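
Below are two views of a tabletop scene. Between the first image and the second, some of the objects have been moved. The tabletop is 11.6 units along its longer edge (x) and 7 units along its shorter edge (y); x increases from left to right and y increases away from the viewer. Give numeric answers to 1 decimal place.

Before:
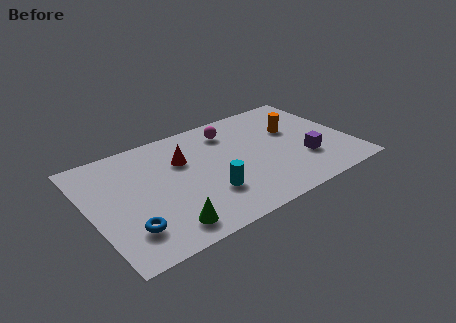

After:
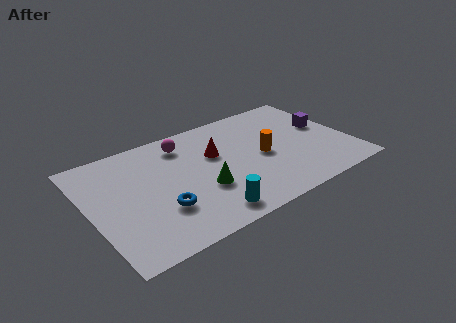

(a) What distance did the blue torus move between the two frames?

1.6

The blue torus moved from about (1.4, 1.7) to (2.9, 2.2), a distance of √(1.5² + 0.5²) ≈ 1.6.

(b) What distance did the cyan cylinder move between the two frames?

1.1

From (5.0, 2.1) to (4.7, 1.0), the cyan cylinder covered √(0.3² + 1.1²) ≈ 1.1 units.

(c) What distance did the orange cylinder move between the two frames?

1.9

The orange cylinder was near (9.3, 4.4) before and (7.7, 3.3) after, so it travelled √(1.6² + 1.1²) ≈ 1.9 units.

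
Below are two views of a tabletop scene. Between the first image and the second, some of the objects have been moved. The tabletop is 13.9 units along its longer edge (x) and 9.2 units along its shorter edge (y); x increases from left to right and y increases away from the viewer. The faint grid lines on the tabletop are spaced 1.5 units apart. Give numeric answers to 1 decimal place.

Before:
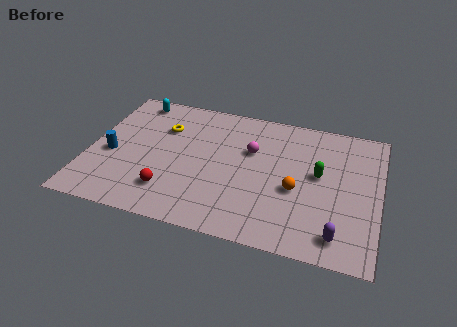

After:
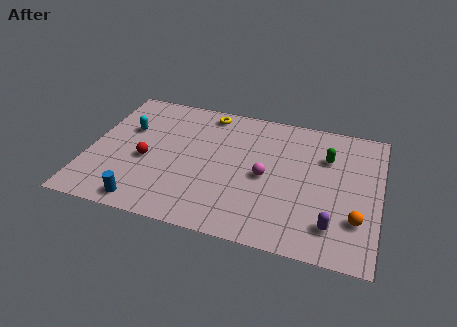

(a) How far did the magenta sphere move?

1.8

The magenta sphere moved from about (7.7, 5.9) to (8.5, 4.3), a distance of √(0.8² + 1.6²) ≈ 1.8.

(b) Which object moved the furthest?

the blue cylinder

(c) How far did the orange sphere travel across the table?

3.1

The orange sphere was near (10.0, 3.8) before and (12.9, 2.6) after, so it travelled √(2.9² + 1.2²) ≈ 3.1 units.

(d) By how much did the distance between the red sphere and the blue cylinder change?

-0.6

The distance was about 3.5 in the first image and 2.9 in the second, so they moved 0.6 units closer together.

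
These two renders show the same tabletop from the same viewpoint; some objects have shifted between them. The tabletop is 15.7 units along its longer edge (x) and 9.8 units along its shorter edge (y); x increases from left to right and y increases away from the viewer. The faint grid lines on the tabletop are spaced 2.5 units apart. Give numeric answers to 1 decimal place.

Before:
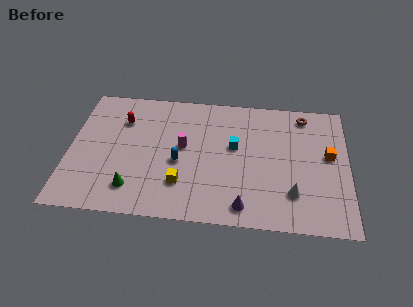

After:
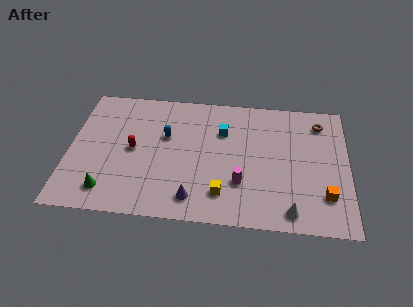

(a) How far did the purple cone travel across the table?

2.8

The purple cone was near (9.9, 1.3) before and (7.1, 1.6) after, so it travelled √(2.8² + 0.3²) ≈ 2.8 units.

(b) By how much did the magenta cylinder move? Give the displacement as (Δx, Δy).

(3.3, -2.4)

From the two frames, the magenta cylinder sits at roughly (6.4, 5.4) before and (9.7, 3.0) after.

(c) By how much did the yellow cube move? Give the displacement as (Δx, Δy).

(2.3, -0.5)

The yellow cube was at about (6.4, 2.6) and moved to about (8.7, 2.1).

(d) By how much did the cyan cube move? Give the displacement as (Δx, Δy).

(-0.7, 1.1)

The cyan cube was at about (9.3, 5.7) and moved to about (8.6, 6.8).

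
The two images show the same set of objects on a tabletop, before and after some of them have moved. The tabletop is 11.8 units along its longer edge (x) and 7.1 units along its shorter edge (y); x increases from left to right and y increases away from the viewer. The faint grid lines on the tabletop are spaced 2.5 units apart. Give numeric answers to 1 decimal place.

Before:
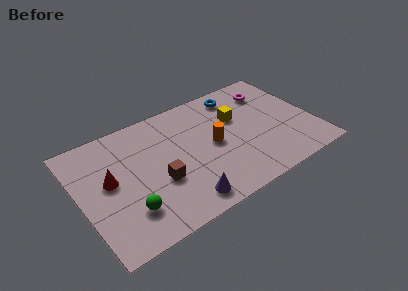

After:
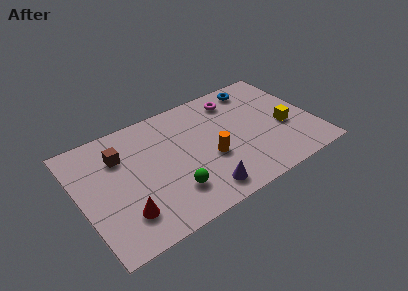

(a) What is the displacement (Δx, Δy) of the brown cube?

(-1.6, 2.4)

The brown cube started near (3.8, 2.7) and ended near (2.2, 5.1).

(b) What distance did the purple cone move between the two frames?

1.0

From (4.7, 1.0) to (5.7, 1.1), the purple cone covered √(1.0² + 0.1²) ≈ 1.0 units.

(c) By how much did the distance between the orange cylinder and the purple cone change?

-1.4

They were about 3.2 units apart before and 1.8 after — 1.4 units closer together.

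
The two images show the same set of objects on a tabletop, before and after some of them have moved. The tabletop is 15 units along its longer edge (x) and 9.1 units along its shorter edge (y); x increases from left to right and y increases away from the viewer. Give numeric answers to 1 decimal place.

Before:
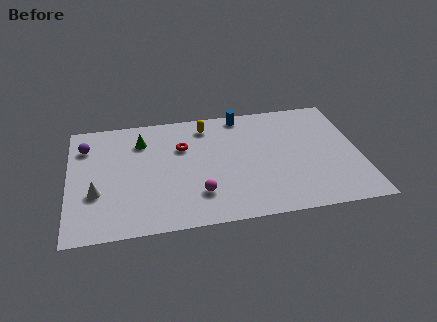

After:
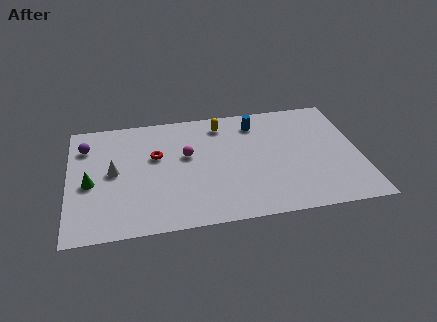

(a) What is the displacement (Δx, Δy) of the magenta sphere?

(-0.5, 3.1)

From the two frames, the magenta sphere sits at roughly (6.6, 2.3) before and (6.1, 5.4) after.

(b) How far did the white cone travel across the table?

1.7

The white cone was near (1.4, 3.2) before and (2.3, 4.7) after, so it travelled √(0.9² + 1.5²) ≈ 1.7 units.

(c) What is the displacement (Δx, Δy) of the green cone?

(-2.7, -2.9)

The green cone was at about (3.8, 6.9) and moved to about (1.1, 4.0).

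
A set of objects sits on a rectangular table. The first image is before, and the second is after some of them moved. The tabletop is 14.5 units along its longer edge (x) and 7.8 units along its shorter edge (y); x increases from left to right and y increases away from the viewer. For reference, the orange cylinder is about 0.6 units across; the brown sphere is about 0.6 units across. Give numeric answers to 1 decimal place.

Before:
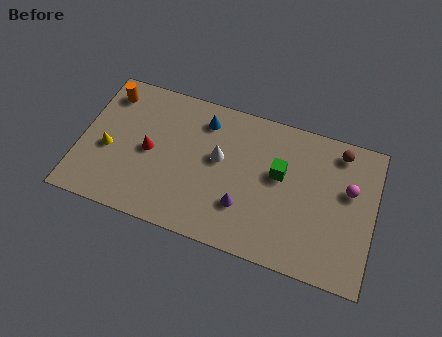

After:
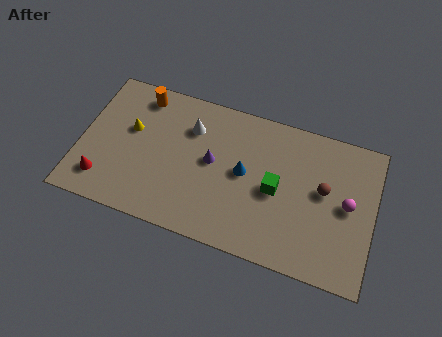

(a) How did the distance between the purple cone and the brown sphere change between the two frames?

-0.7

Before: roughly 6.2 units apart; after: 5.5. That's 0.7 units closer together.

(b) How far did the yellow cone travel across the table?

1.7

The yellow cone was near (1.4, 3.3) before and (2.4, 4.7) after, so it travelled √(1.0² + 1.4²) ≈ 1.7 units.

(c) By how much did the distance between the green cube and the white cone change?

+1.8

Before: roughly 3.0 units apart; after: 4.8. That's 1.8 units further apart.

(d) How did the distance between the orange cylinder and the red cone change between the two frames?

+1.8

They were about 3.5 units apart before and 5.3 after — 1.8 units further apart.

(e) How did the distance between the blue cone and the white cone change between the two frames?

+1.2

The distance was about 2.0 in the first image and 3.2 in the second, so they moved 1.2 units further apart.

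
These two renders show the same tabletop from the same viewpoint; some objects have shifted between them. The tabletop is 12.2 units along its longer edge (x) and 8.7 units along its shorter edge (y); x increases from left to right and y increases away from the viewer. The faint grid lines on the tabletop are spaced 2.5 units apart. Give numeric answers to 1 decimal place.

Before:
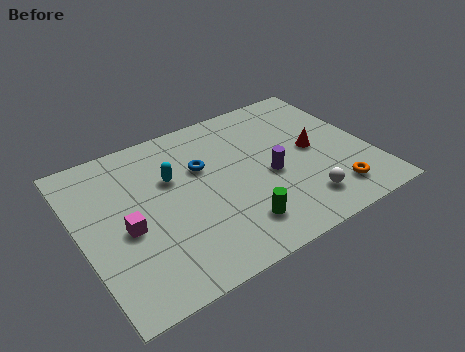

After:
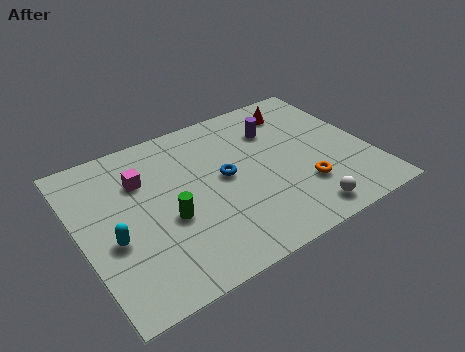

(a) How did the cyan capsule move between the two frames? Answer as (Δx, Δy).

(-2.8, -2.1)

The cyan capsule started near (4.0, 5.6) and ended near (1.2, 3.5).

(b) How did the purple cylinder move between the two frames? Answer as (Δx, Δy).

(0.7, 2.5)

The purple cylinder started near (7.9, 3.8) and ended near (8.6, 6.3).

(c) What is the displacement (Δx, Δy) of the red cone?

(-0.2, 2.7)

The red cone started near (9.9, 4.4) and ended near (9.7, 7.1).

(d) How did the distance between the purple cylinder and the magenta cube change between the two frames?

-0.3

They were about 6.1 units apart before and 5.8 after — 0.3 units closer together.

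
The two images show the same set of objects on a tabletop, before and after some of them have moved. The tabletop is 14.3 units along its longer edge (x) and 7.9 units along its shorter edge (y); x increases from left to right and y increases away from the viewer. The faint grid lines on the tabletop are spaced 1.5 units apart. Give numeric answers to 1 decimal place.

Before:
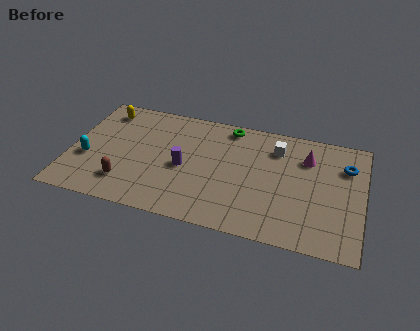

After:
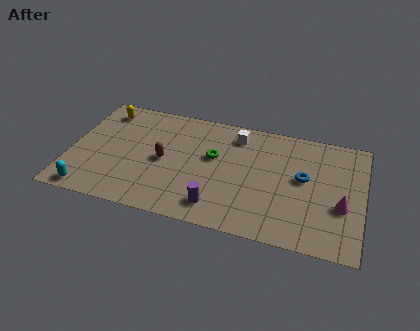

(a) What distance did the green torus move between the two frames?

2.4

From (7.6, 7.0) to (7.0, 4.7), the green torus covered √(0.6² + 2.3²) ≈ 2.4 units.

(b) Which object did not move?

the yellow capsule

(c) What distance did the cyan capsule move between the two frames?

2.2

From (0.9, 3.0) to (1.2, 0.8), the cyan capsule covered √(0.3² + 2.2²) ≈ 2.2 units.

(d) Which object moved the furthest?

the magenta cone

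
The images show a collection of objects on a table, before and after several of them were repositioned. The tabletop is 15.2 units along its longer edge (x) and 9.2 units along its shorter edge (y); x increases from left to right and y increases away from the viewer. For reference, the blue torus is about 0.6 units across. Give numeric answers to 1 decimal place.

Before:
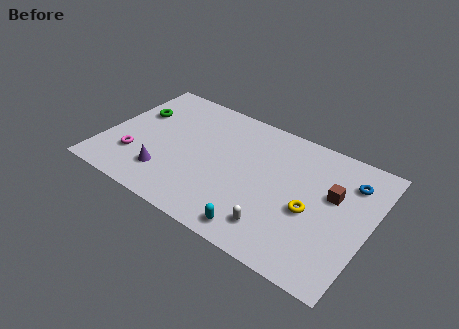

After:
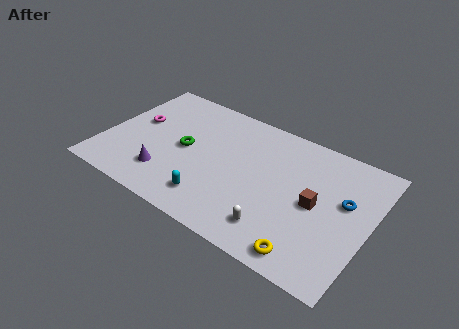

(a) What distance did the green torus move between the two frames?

3.5

From (1.4, 6.0) to (4.6, 4.6), the green torus covered √(3.2² + 1.4²) ≈ 3.5 units.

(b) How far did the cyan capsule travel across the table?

2.9

The cyan capsule was near (9.5, 1.1) before and (6.7, 1.8) after, so it travelled √(2.8² + 0.7²) ≈ 2.9 units.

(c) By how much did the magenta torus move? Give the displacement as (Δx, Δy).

(-0.4, 2.7)

The magenta torus was at about (2.0, 2.6) and moved to about (1.6, 5.3).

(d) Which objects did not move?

the purple cone and the white capsule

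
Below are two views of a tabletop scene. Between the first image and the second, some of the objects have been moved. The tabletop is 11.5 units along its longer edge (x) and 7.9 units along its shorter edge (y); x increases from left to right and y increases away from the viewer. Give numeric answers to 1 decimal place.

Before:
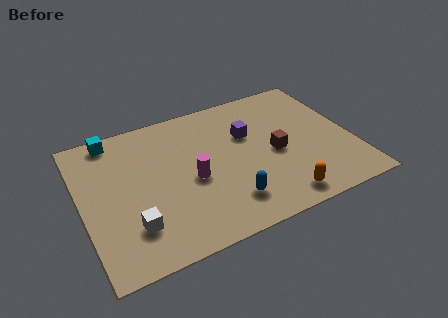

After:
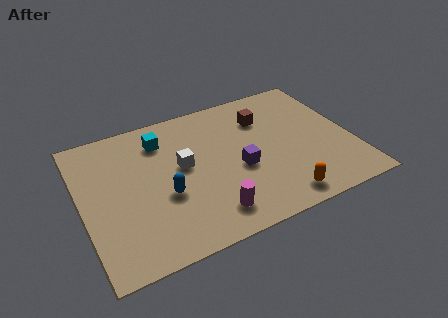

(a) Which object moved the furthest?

the white cube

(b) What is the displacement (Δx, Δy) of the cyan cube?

(2.0, -0.9)

The cyan cube started near (1.6, 7.1) and ended near (3.6, 6.2).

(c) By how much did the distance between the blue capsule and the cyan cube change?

-3.8

They were about 6.9 units apart before and 3.1 after — 3.8 units closer together.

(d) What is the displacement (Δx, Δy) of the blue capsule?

(-2.5, 1.4)

The blue capsule was at about (5.9, 1.7) and moved to about (3.4, 3.1).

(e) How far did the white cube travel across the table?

3.4

The white cube moved from about (1.9, 2.0) to (4.3, 4.4), a distance of √(2.4² + 2.4²) ≈ 3.4.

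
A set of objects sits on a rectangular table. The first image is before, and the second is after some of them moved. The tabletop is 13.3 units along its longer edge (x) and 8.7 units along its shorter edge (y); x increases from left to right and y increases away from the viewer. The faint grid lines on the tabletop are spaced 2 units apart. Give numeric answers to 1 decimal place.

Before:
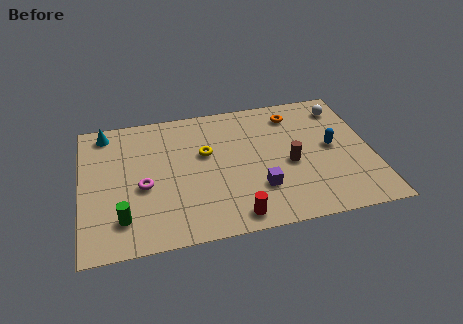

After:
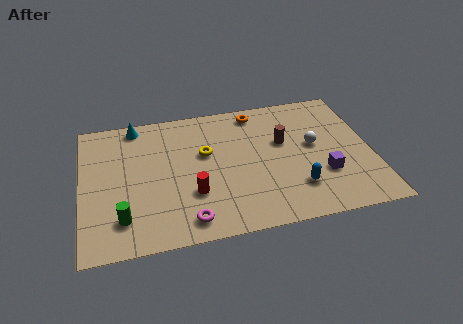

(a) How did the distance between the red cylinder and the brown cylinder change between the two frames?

+1.1

The distance was about 3.9 in the first image and 5.0 in the second, so they moved 1.1 units further apart.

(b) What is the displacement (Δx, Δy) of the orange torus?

(-1.7, 0.5)

The orange torus was at about (9.9, 7.1) and moved to about (8.2, 7.6).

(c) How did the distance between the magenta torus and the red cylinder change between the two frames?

-3.2

Before: roughly 4.8 units apart; after: 1.6. That's 3.2 units closer together.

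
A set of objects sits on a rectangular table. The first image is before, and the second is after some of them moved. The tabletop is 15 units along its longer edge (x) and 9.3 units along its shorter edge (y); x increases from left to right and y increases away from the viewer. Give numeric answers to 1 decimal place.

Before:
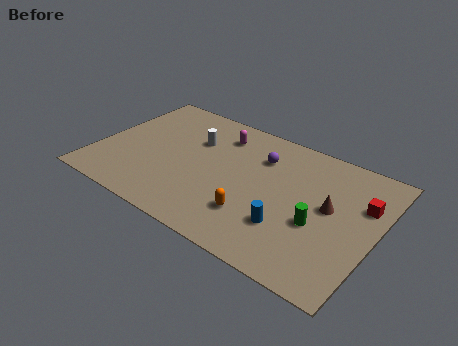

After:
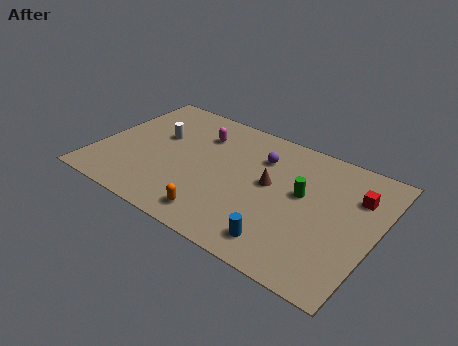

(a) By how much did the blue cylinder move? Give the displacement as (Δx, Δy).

(-0.1, -1.2)

The blue cylinder was at about (10.7, 2.7) and moved to about (10.6, 1.5).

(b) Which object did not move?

the purple sphere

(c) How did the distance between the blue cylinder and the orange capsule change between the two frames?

+1.7

Before: roughly 1.8 units apart; after: 3.5. That's 1.7 units further apart.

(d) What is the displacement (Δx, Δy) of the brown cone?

(-3.2, 0.0)

The brown cone was at about (12.5, 5.1) and moved to about (9.3, 5.1).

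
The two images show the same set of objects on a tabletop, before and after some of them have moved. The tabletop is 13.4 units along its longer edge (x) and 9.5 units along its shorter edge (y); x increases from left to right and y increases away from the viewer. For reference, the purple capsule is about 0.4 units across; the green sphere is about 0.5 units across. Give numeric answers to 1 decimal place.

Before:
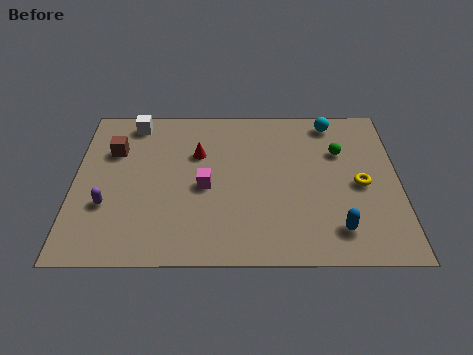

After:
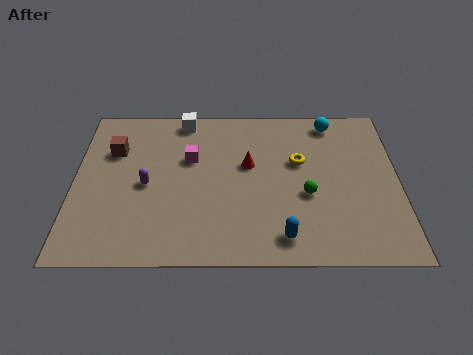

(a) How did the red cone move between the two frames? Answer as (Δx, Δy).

(2.1, -0.7)

The red cone started near (5.1, 6.3) and ended near (7.2, 5.6).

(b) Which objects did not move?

the cyan sphere and the brown cube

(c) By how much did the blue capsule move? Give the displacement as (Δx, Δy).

(-2.2, -0.4)

From the two frames, the blue capsule sits at roughly (10.8, 1.8) before and (8.6, 1.4) after.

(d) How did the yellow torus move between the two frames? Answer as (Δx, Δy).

(-2.5, 1.4)

The yellow torus started near (11.8, 4.4) and ended near (9.3, 5.8).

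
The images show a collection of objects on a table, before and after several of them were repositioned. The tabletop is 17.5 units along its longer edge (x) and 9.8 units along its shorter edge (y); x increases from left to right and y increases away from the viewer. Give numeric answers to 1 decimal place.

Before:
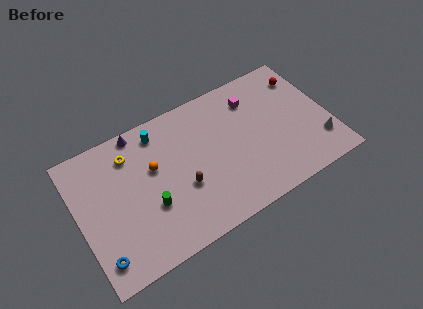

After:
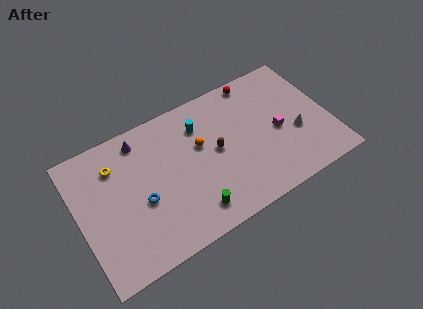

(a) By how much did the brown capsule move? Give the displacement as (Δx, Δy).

(2.6, 1.4)

The brown capsule started near (7.0, 3.7) and ended near (9.6, 5.1).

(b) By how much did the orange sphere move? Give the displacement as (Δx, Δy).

(3.3, 0.0)

From the two frames, the orange sphere sits at roughly (5.3, 6.0) before and (8.6, 6.0) after.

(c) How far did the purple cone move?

0.6

From (4.7, 9.0) to (4.7, 8.4), the purple cone covered √(0.0² + 0.6²) ≈ 0.6 units.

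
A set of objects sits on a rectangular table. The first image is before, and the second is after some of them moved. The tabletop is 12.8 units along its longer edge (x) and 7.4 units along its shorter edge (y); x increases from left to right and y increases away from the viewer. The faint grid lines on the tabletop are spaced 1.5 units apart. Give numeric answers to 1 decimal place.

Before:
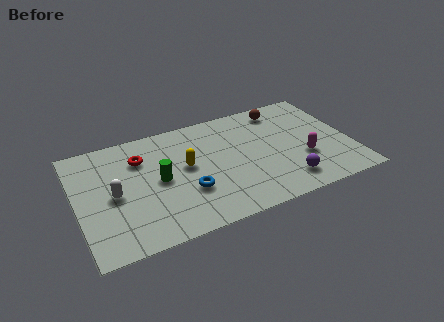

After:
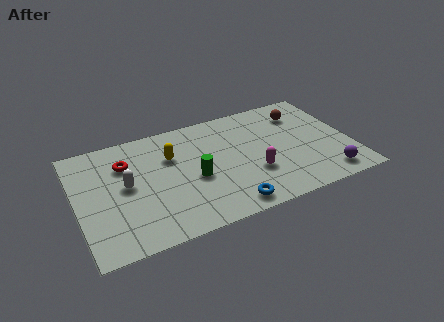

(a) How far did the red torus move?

0.7

From (3.1, 5.4) to (2.4, 5.3), the red torus covered √(0.7² + 0.1²) ≈ 0.7 units.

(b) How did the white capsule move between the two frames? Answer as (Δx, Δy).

(0.6, 0.4)

The white capsule was at about (1.7, 3.5) and moved to about (2.3, 3.9).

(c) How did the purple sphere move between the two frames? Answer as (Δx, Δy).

(1.9, -0.3)

The purple sphere started near (9.5, 1.4) and ended near (11.4, 1.1).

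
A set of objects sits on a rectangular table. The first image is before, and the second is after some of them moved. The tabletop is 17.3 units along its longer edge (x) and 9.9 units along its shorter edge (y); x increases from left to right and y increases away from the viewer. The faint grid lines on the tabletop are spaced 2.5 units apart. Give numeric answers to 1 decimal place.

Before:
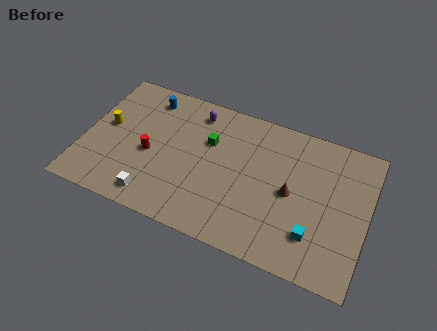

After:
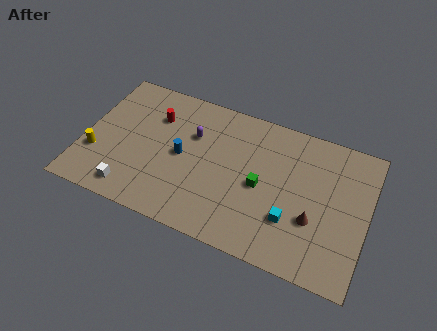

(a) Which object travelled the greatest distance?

the blue cylinder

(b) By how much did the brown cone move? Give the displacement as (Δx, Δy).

(1.5, -1.3)

The brown cone was at about (12.7, 4.8) and moved to about (14.2, 3.5).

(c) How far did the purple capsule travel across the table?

1.7

From (6.5, 8.3) to (6.5, 6.6), the purple capsule covered √(0.0² + 1.7²) ≈ 1.7 units.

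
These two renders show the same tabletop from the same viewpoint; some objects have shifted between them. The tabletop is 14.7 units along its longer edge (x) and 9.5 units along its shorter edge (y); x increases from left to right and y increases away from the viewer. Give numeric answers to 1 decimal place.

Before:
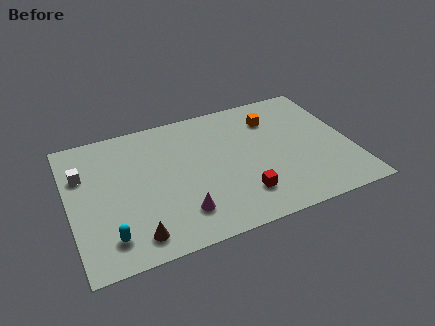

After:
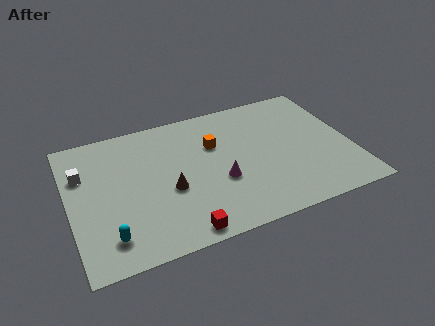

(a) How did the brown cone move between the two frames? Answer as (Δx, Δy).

(2.0, 2.5)

The brown cone started near (3.1, 1.4) and ended near (5.1, 3.9).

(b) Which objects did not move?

the white cube and the cyan capsule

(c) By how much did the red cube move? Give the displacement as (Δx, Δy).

(-3.3, -1.3)

From the two frames, the red cube sits at roughly (8.7, 2.2) before and (5.4, 0.9) after.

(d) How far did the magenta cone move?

2.7

From (5.5, 2.1) to (7.7, 3.6), the magenta cone covered √(2.2² + 1.5²) ≈ 2.7 units.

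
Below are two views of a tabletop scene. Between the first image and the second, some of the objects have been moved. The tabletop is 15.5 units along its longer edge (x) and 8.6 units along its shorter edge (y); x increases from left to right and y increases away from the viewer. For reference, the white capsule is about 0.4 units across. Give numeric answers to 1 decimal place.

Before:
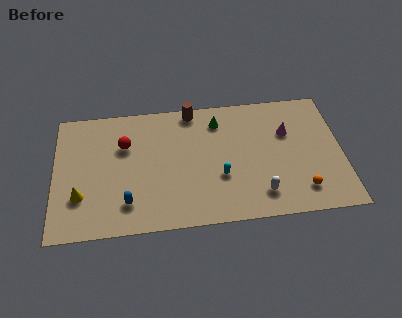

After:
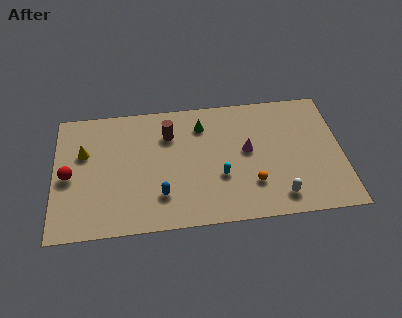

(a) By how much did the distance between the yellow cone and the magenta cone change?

-2.8

Before: roughly 11.6 units apart; after: 8.8. That's 2.8 units closer together.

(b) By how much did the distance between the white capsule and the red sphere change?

+3.2

The distance was about 8.3 in the first image and 11.5 in the second, so they moved 3.2 units further apart.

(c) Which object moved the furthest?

the red sphere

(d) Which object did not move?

the cyan capsule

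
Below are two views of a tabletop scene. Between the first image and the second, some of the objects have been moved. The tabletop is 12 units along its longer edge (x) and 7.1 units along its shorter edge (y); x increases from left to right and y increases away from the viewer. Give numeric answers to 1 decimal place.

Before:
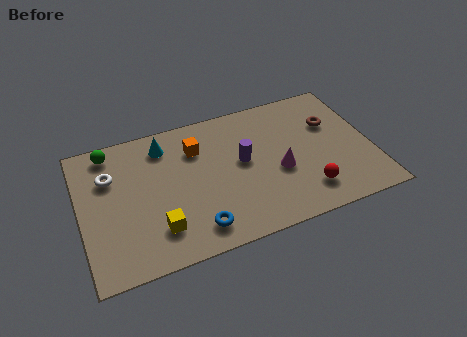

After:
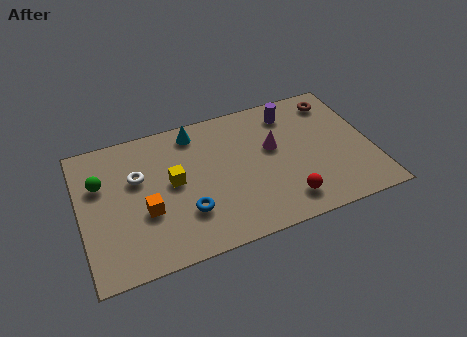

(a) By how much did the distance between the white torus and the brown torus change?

-0.7

Before: roughly 9.2 units apart; after: 8.5. That's 0.7 units closer together.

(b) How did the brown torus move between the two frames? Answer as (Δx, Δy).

(0.3, 1.2)

From the two frames, the brown torus sits at roughly (10.5, 4.7) before and (10.8, 5.9) after.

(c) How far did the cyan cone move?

1.3

The cyan cone was near (3.6, 5.8) before and (4.9, 6.1) after, so it travelled √(1.3² + 0.3²) ≈ 1.3 units.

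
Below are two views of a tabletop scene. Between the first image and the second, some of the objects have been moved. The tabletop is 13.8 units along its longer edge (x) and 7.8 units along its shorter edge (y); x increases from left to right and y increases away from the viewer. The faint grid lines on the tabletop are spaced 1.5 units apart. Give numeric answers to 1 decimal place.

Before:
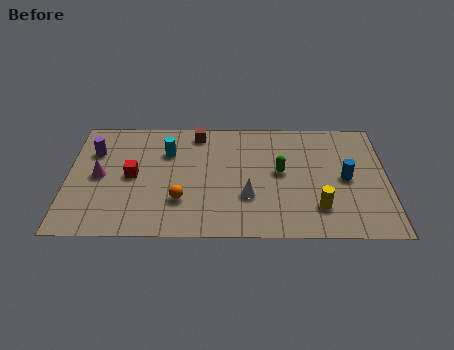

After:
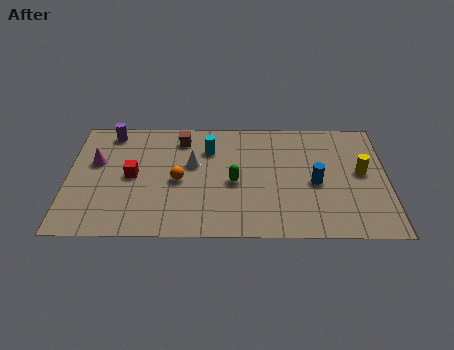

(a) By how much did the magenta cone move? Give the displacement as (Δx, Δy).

(-0.2, 0.9)

The magenta cone was at about (1.4, 3.9) and moved to about (1.2, 4.8).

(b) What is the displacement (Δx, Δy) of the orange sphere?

(-0.1, 1.3)

The orange sphere started near (4.9, 2.3) and ended near (4.8, 3.6).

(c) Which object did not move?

the red cube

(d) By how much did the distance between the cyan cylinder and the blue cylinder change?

-2.8

Before: roughly 7.9 units apart; after: 5.1. That's 2.8 units closer together.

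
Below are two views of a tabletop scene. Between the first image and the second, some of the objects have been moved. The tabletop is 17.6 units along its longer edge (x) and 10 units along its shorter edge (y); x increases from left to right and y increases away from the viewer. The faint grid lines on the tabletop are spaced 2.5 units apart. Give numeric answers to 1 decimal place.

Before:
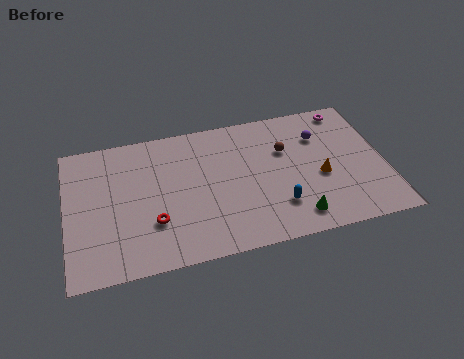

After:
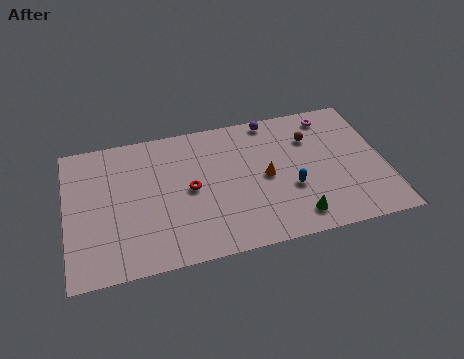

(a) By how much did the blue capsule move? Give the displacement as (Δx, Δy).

(0.8, 1.1)

The blue capsule started near (11.5, 2.6) and ended near (12.3, 3.7).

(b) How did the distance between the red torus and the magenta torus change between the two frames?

-3.7

They were about 12.6 units apart before and 8.9 after — 3.7 units closer together.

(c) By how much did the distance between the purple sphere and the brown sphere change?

+0.7

Before: roughly 2.1 units apart; after: 2.8. That's 0.7 units further apart.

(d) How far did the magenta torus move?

1.0

From (15.9, 8.9) to (14.9, 8.6), the magenta torus covered √(1.0² + 0.3²) ≈ 1.0 units.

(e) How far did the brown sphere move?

1.6

The brown sphere moved from about (12.2, 6.6) to (13.7, 7.2), a distance of √(1.5² + 0.6²) ≈ 1.6.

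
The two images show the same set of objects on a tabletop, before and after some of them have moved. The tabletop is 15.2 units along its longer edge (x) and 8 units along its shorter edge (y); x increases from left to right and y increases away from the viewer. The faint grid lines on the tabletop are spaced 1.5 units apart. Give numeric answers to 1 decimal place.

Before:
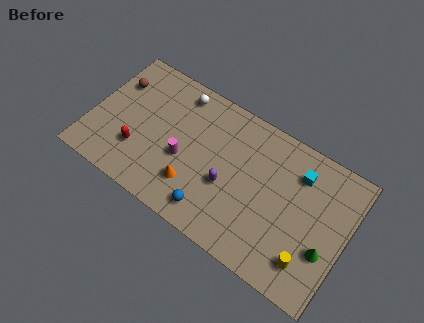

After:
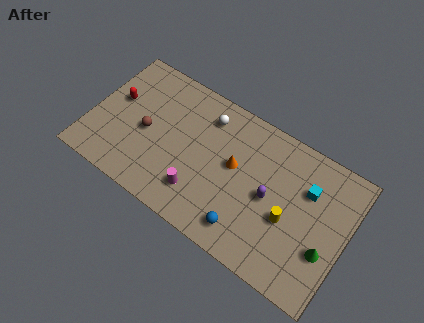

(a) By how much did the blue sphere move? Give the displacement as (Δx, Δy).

(2.0, 0.1)

The blue sphere was at about (7.7, 1.3) and moved to about (9.7, 1.4).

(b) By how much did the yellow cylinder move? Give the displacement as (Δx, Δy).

(-1.5, 1.6)

From the two frames, the yellow cylinder sits at roughly (13.4, 1.7) before and (11.9, 3.3) after.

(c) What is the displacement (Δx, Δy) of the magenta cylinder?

(1.2, -1.4)

The magenta cylinder was at about (5.6, 3.3) and moved to about (6.8, 1.9).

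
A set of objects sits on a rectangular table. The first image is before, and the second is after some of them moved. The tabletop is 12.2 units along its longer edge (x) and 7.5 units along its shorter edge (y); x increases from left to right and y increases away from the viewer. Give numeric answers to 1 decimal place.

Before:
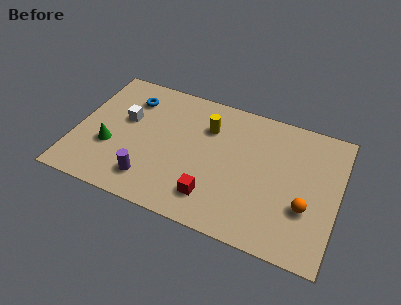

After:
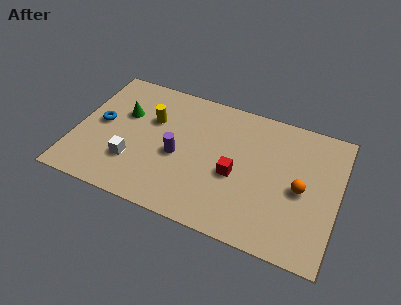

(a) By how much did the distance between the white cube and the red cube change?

-0.5

The distance was about 5.3 in the first image and 4.8 in the second, so they moved 0.5 units closer together.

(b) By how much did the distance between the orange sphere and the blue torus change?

+0.3

The distance was about 9.1 in the first image and 9.4 in the second, so they moved 0.3 units further apart.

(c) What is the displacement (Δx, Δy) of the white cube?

(0.6, -2.3)

The white cube started near (2.2, 4.5) and ended near (2.8, 2.2).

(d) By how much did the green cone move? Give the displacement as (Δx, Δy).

(0.4, 2.1)

From the two frames, the green cone sits at roughly (1.7, 2.7) before and (2.1, 4.8) after.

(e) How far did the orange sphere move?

0.9

The orange sphere was near (10.8, 2.6) before and (10.5, 3.5) after, so it travelled √(0.3² + 0.9²) ≈ 0.9 units.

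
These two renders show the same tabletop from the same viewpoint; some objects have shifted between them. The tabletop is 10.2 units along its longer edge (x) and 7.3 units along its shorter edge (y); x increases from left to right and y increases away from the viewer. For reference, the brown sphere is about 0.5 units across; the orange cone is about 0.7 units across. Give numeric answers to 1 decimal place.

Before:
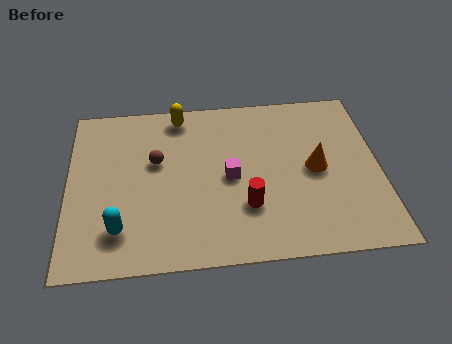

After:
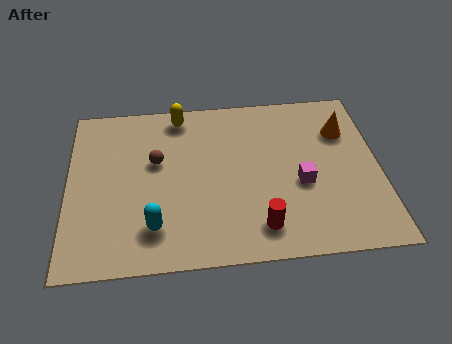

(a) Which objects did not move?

the yellow capsule and the brown sphere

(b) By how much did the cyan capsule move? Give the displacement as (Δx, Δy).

(1.1, 0.0)

From the two frames, the cyan capsule sits at roughly (1.7, 1.6) before and (2.8, 1.6) after.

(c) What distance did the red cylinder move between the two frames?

1.0

From (5.8, 2.2) to (6.2, 1.3), the red cylinder covered √(0.4² + 0.9²) ≈ 1.0 units.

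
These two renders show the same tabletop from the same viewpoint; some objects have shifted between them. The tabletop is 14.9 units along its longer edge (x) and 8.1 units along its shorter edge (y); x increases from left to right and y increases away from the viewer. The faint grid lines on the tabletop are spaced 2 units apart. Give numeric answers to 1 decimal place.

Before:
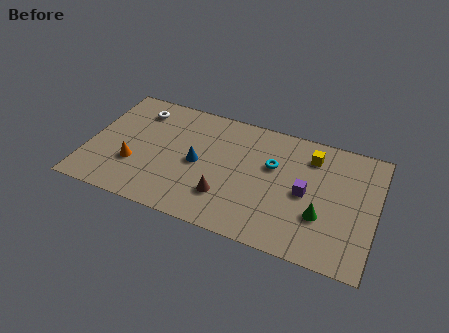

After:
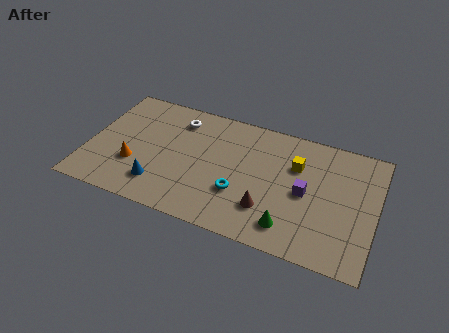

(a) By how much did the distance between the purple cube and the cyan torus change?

+1.3

Before: roughly 2.2 units apart; after: 3.5. That's 1.3 units further apart.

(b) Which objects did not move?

the orange cone and the purple cube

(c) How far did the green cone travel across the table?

1.9

From (12.2, 2.7) to (10.7, 1.5), the green cone covered √(1.5² + 1.2²) ≈ 1.9 units.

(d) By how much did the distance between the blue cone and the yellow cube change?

+1.5

The distance was about 6.2 in the first image and 7.7 in the second, so they moved 1.5 units further apart.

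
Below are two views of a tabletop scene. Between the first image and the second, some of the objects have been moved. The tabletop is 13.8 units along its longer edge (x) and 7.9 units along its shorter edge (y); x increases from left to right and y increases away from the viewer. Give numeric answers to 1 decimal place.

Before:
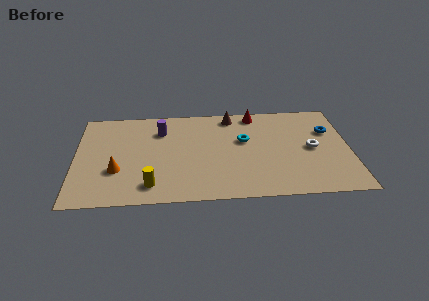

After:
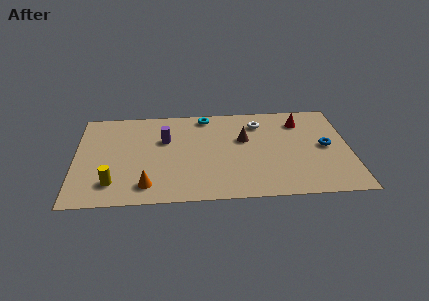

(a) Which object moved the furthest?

the white torus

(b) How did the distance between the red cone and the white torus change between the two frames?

-2.1

They were about 4.2 units apart before and 2.1 after — 2.1 units closer together.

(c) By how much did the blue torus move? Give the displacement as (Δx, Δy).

(-0.2, -1.3)

The blue torus was at about (12.8, 5.3) and moved to about (12.6, 4.0).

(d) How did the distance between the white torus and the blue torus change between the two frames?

+2.3

The distance was about 1.7 in the first image and 4.0 in the second, so they moved 2.3 units further apart.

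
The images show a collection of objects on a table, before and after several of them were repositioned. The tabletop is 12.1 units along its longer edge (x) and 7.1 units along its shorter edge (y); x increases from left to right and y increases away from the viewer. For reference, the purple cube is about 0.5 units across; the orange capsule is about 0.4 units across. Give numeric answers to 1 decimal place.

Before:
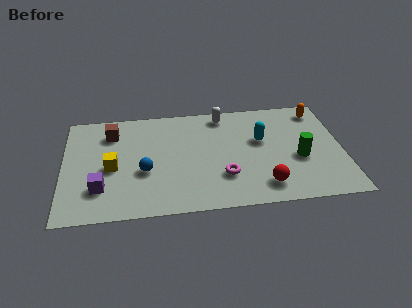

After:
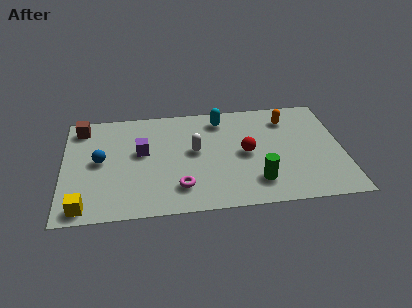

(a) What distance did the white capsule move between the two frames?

2.6

The white capsule was near (7.0, 6.2) before and (5.7, 3.9) after, so it travelled √(1.3² + 2.3²) ≈ 2.6 units.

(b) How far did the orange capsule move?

1.5

The orange capsule moved from about (11.2, 6.0) to (9.8, 5.6), a distance of √(1.4² + 0.4²) ≈ 1.5.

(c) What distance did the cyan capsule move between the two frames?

2.3

The cyan capsule was near (8.6, 4.3) before and (6.9, 5.9) after, so it travelled √(1.7² + 1.6²) ≈ 2.3 units.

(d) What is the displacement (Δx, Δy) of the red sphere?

(-0.7, 2.2)

The red sphere started near (8.6, 1.3) and ended near (7.9, 3.5).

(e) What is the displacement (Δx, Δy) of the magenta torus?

(-1.9, -0.5)

The magenta torus started near (6.9, 2.1) and ended near (5.0, 1.6).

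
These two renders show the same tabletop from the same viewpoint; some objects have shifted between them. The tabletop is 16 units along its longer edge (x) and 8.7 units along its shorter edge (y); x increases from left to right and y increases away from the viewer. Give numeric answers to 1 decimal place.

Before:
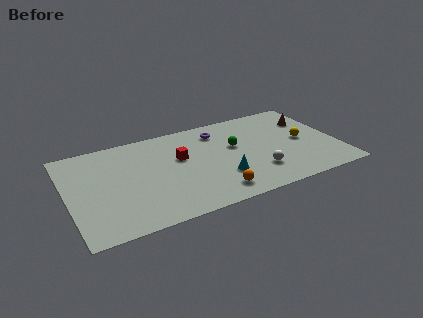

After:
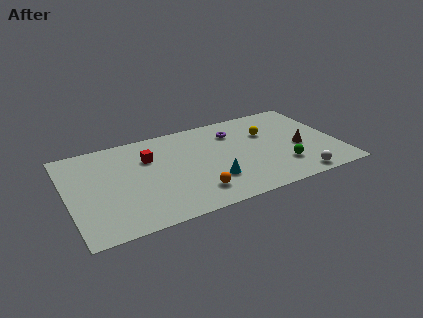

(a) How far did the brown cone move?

2.7

The brown cone was near (14.7, 6.2) before and (13.7, 3.7) after, so it travelled √(1.0² + 2.5²) ≈ 2.7 units.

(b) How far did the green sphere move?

3.8

From (10.0, 5.2) to (12.5, 2.3), the green sphere covered √(2.5² + 2.9²) ≈ 3.8 units.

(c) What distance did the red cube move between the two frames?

1.9

The red cube moved from about (6.7, 5.3) to (4.9, 6.0), a distance of √(1.8² + 0.7²) ≈ 1.9.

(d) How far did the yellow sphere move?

2.5

The yellow sphere was near (14.0, 4.3) before and (12.0, 5.8) after, so it travelled √(2.0² + 1.5²) ≈ 2.5 units.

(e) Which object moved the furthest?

the green sphere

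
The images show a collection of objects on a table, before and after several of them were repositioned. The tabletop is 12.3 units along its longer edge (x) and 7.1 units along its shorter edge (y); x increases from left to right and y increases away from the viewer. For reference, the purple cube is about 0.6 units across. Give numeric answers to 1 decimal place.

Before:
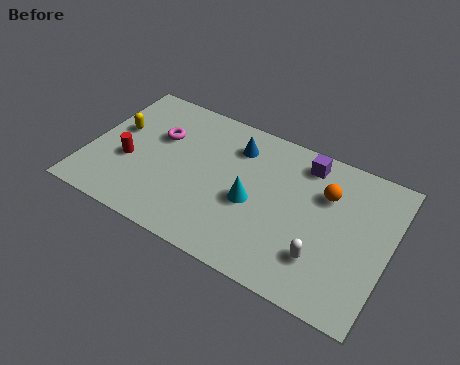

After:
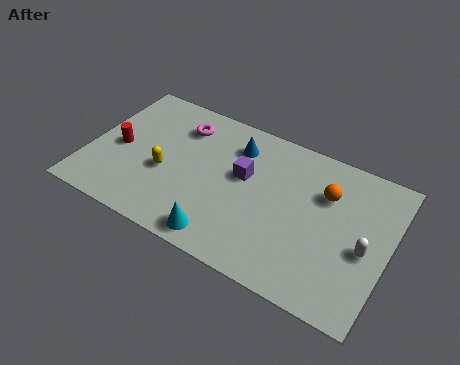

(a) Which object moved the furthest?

the purple cube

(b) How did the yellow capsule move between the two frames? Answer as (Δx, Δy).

(2.2, -1.3)

The yellow capsule started near (1.0, 4.2) and ended near (3.2, 2.9).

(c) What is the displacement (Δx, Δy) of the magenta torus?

(0.8, 0.9)

The magenta torus started near (2.7, 4.6) and ended near (3.5, 5.5).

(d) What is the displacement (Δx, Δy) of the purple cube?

(-2.3, -1.8)

The purple cube was at about (8.6, 6.0) and moved to about (6.3, 4.2).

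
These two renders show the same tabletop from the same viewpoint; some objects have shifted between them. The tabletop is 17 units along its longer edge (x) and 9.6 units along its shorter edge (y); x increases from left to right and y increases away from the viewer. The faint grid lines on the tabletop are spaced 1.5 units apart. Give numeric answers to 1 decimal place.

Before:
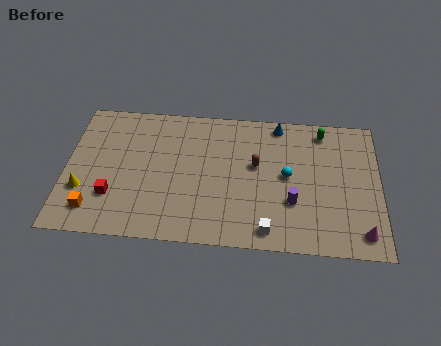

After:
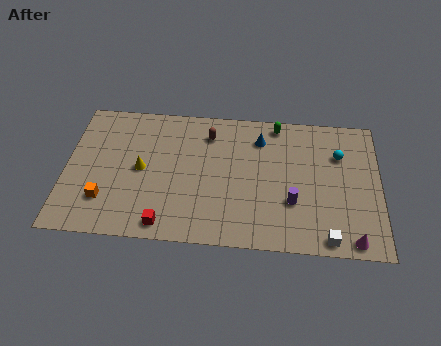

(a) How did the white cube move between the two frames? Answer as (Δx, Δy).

(3.2, -0.3)

From the two frames, the white cube sits at roughly (11.0, 1.2) before and (14.2, 0.9) after.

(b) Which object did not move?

the purple cylinder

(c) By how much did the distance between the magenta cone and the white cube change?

-3.7

They were about 5.0 units apart before and 1.3 after — 3.7 units closer together.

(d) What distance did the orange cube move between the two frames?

0.9

The orange cube moved from about (1.6, 1.8) to (2.2, 2.5), a distance of √(0.6² + 0.7²) ≈ 0.9.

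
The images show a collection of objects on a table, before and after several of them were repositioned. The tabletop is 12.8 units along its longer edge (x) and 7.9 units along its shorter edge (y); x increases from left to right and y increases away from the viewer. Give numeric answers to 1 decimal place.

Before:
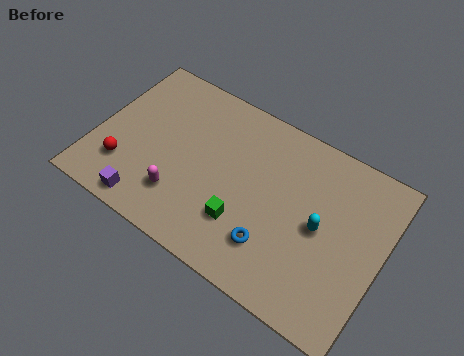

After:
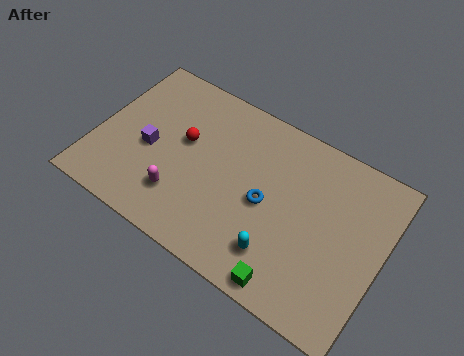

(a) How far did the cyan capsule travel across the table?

2.6

From (10.1, 3.9) to (8.6, 1.8), the cyan capsule covered √(1.5² + 2.1²) ≈ 2.6 units.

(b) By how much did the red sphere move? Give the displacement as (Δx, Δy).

(2.3, 2.5)

The red sphere was at about (1.5, 2.1) and moved to about (3.8, 4.6).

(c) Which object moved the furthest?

the red sphere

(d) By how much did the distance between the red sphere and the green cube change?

+1.3

Before: roughly 5.4 units apart; after: 6.7. That's 1.3 units further apart.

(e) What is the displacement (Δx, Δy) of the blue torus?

(-0.6, 1.7)

The blue torus was at about (8.3, 2.0) and moved to about (7.7, 3.7).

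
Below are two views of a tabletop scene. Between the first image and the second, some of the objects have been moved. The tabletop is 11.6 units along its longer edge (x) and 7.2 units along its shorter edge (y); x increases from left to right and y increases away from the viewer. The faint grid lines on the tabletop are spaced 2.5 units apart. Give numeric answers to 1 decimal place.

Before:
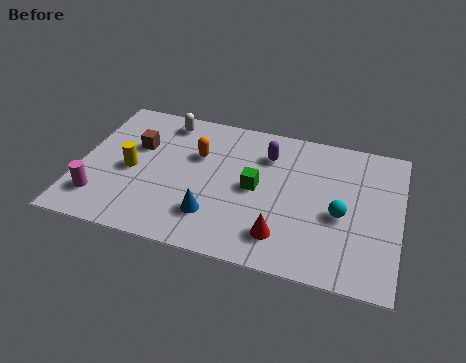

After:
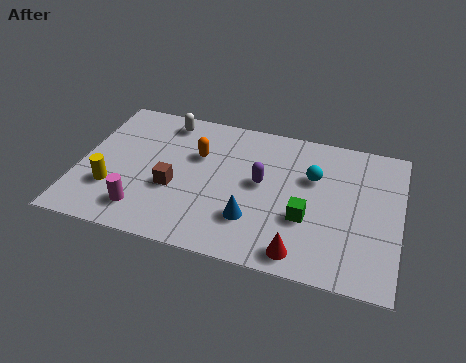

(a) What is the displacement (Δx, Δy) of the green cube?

(1.9, -1.0)

The green cube was at about (6.4, 3.6) and moved to about (8.3, 2.6).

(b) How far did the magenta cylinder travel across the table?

1.6

The magenta cylinder moved from about (0.9, 1.6) to (2.5, 1.4), a distance of √(1.6² + 0.2²) ≈ 1.6.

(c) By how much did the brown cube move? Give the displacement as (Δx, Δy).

(1.5, -1.8)

The brown cube started near (2.0, 4.6) and ended near (3.5, 2.8).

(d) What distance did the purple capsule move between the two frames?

1.5

The purple capsule was near (6.7, 5.4) before and (6.6, 3.9) after, so it travelled √(0.1² + 1.5²) ≈ 1.5 units.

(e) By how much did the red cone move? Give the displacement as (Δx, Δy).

(0.7, -0.6)

The red cone started near (7.5, 1.5) and ended near (8.2, 0.9).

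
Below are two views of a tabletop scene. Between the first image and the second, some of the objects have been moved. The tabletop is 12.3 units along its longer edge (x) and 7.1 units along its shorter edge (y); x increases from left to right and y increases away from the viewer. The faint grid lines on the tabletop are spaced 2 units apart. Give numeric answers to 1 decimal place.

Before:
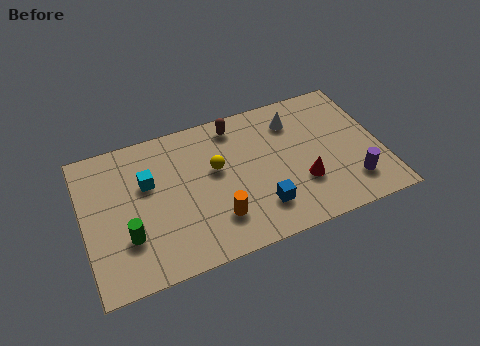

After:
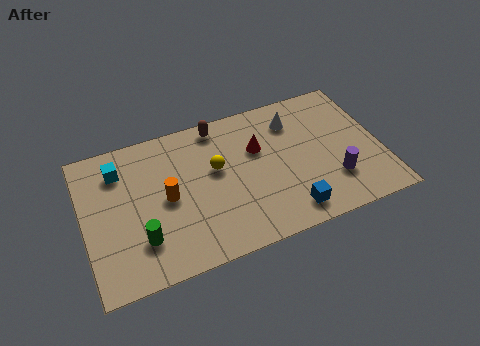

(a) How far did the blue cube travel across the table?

1.3

The blue cube was near (7.1, 1.7) before and (8.2, 1.1) after, so it travelled √(1.1² + 0.6²) ≈ 1.3 units.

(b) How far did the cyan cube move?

1.5

From (2.7, 4.5) to (1.6, 5.5), the cyan cube covered √(1.1² + 1.0²) ≈ 1.5 units.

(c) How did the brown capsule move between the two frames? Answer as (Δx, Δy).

(-0.7, 0.2)

From the two frames, the brown capsule sits at roughly (6.5, 6.1) before and (5.8, 6.3) after.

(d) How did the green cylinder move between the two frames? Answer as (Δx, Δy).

(0.5, -0.3)

The green cylinder was at about (1.7, 2.2) and moved to about (2.2, 1.9).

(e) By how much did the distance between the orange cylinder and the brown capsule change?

-0.8

Before: roughly 4.5 units apart; after: 3.7. That's 0.8 units closer together.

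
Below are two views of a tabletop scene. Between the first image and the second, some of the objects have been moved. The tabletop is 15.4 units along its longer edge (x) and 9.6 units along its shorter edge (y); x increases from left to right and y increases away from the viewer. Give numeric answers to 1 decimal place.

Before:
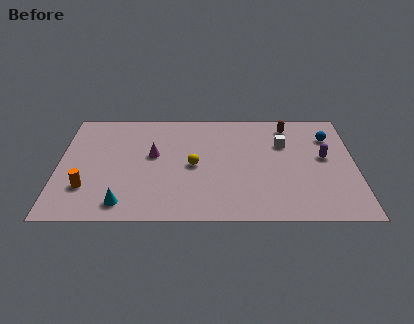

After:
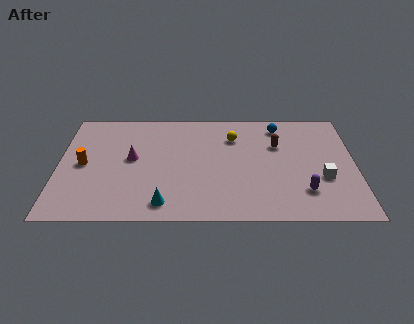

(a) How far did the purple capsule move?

3.1

The purple capsule was near (13.8, 5.3) before and (12.7, 2.4) after, so it travelled √(1.1² + 2.9²) ≈ 3.1 units.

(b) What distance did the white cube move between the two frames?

3.6

The white cube moved from about (11.7, 6.5) to (13.7, 3.5), a distance of √(2.0² + 3.0²) ≈ 3.6.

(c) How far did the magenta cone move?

1.1

The magenta cone moved from about (4.9, 5.5) to (3.8, 5.2), a distance of √(1.1² + 0.3²) ≈ 1.1.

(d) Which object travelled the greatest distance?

the white cube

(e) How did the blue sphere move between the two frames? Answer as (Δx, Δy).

(-2.6, 1.0)

The blue sphere was at about (14.1, 7.1) and moved to about (11.5, 8.1).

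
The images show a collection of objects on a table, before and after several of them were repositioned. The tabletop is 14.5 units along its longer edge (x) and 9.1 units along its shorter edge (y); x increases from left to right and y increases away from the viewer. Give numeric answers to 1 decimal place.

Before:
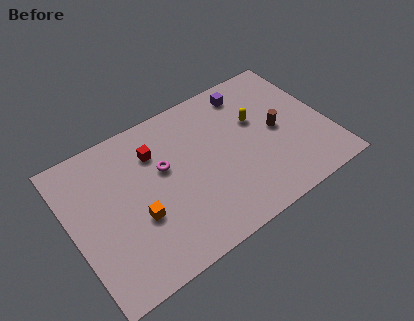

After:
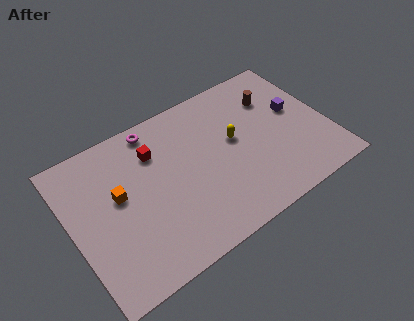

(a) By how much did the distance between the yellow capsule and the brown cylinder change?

+1.4

The distance was about 1.6 in the first image and 3.0 in the second, so they moved 1.4 units further apart.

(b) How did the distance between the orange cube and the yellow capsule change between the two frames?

-1.0

The distance was about 7.6 in the first image and 6.6 in the second, so they moved 1.0 units closer together.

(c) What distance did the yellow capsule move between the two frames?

1.5

From (10.7, 5.7) to (9.3, 5.1), the yellow capsule covered √(1.4² + 0.6²) ≈ 1.5 units.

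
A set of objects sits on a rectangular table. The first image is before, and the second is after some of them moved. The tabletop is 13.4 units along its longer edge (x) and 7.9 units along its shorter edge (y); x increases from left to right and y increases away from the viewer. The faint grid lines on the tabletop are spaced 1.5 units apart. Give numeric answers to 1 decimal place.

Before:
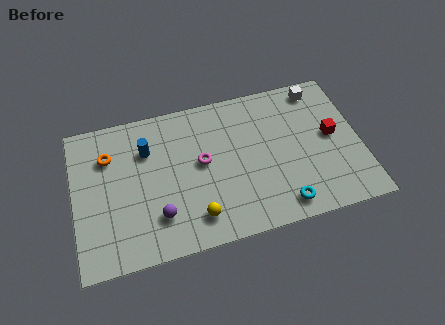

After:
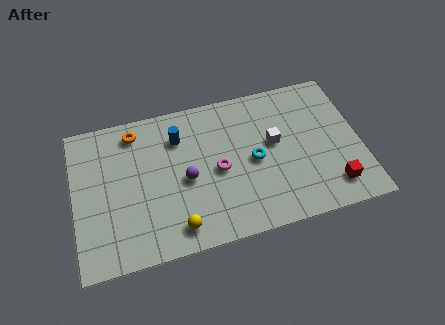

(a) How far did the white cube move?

3.3

The white cube moved from about (11.7, 6.9) to (9.4, 4.5), a distance of √(2.3² + 2.4²) ≈ 3.3.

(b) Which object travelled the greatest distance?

the white cube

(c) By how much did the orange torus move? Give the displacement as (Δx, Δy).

(1.3, 1.0)

The orange torus started near (1.7, 5.7) and ended near (3.0, 6.7).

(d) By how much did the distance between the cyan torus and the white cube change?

-5.0

The distance was about 6.2 in the first image and 1.2 in the second, so they moved 5.0 units closer together.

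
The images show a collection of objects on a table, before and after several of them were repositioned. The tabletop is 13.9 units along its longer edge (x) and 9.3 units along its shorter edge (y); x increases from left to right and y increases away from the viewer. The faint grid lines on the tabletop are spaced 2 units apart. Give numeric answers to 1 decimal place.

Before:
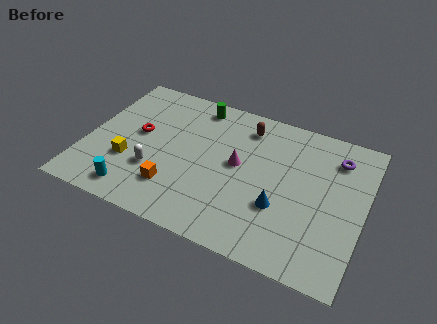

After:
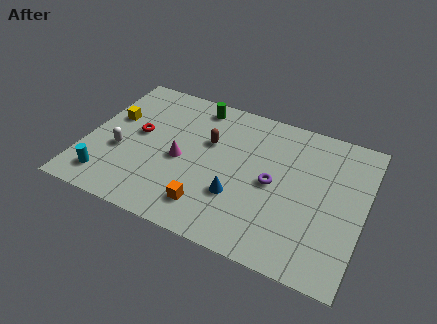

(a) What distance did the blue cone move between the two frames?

2.1

From (9.9, 3.2) to (7.8, 3.0), the blue cone covered √(2.1² + 0.2²) ≈ 2.1 units.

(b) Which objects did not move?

the red torus and the green cylinder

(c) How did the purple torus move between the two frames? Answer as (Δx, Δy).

(-2.9, -2.8)

From the two frames, the purple torus sits at roughly (12.3, 7.3) before and (9.4, 4.5) after.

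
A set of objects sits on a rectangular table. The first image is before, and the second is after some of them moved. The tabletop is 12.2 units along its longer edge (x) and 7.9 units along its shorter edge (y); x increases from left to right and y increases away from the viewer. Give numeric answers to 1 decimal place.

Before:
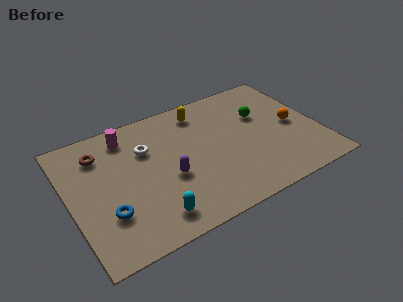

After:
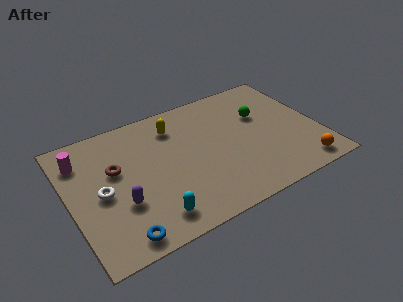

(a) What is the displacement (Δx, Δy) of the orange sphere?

(-0.1, -2.8)

From the two frames, the orange sphere sits at roughly (11.0, 3.8) before and (10.9, 1.0) after.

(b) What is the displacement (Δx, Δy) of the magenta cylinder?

(-2.3, -0.5)

The magenta cylinder was at about (3.1, 6.6) and moved to about (0.8, 6.1).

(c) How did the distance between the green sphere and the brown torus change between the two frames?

-0.7

They were about 8.0 units apart before and 7.3 after — 0.7 units closer together.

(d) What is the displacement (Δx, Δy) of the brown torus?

(0.6, -1.3)

The brown torus was at about (1.7, 6.1) and moved to about (2.3, 4.8).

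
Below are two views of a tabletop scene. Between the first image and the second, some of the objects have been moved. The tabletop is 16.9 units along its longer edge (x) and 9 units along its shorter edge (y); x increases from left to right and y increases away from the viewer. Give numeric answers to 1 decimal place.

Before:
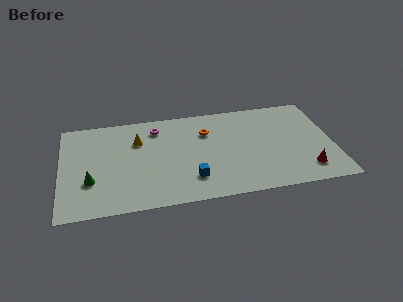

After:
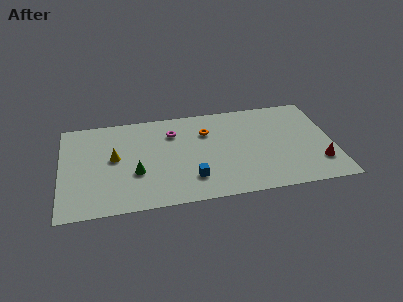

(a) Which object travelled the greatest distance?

the green cone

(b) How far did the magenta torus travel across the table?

1.2

The magenta torus moved from about (6.0, 7.3) to (7.0, 6.7), a distance of √(1.0² + 0.6²) ≈ 1.2.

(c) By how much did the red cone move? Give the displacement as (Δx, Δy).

(0.8, 0.5)

From the two frames, the red cone sits at roughly (15.1, 1.8) before and (15.9, 2.3) after.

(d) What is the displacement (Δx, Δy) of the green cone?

(2.8, 0.3)

From the two frames, the green cone sits at roughly (1.8, 3.0) before and (4.6, 3.3) after.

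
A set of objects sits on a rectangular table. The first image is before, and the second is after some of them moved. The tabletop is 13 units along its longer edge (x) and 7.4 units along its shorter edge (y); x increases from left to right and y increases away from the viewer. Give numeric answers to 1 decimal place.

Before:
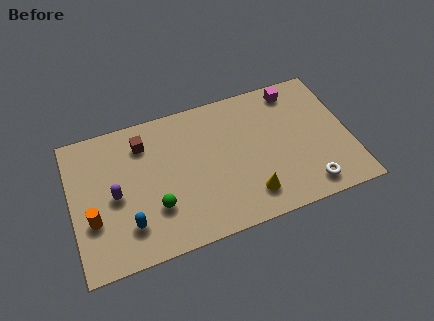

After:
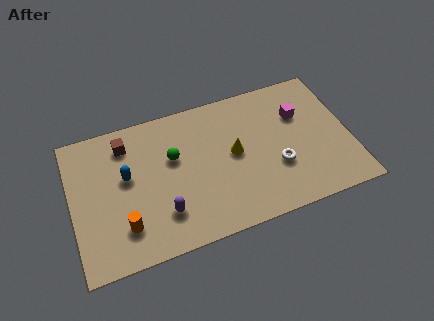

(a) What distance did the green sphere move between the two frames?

2.5

The green sphere was near (3.8, 2.3) before and (4.8, 4.6) after, so it travelled √(1.0² + 2.3²) ≈ 2.5 units.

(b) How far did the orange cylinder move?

1.6

The orange cylinder was near (0.9, 2.6) before and (2.3, 1.8) after, so it travelled √(1.4² + 0.8²) ≈ 1.6 units.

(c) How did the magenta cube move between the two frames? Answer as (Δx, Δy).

(0.1, -1.4)

The magenta cube started near (10.7, 6.4) and ended near (10.8, 5.0).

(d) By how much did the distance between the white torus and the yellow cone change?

-0.4

They were about 2.7 units apart before and 2.3 after — 0.4 units closer together.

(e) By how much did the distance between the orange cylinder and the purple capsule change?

+0.4

Before: roughly 1.4 units apart; after: 1.8. That's 0.4 units further apart.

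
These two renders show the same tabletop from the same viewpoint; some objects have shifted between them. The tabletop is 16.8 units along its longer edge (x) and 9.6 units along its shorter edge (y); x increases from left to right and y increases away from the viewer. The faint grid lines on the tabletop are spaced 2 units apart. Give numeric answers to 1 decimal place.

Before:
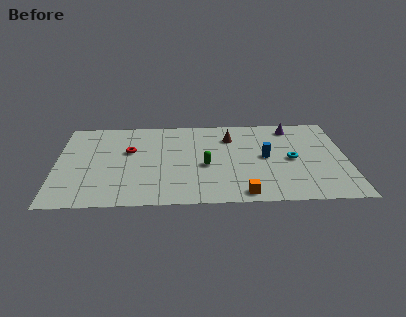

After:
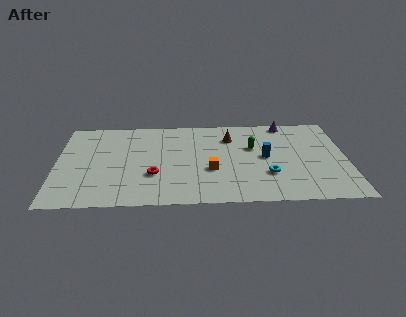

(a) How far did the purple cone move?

0.6

The purple cone was near (13.7, 8.2) before and (13.4, 8.7) after, so it travelled √(0.3² + 0.5²) ≈ 0.6 units.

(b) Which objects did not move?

the blue cylinder and the brown cone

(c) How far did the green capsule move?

3.4

The green capsule was near (8.6, 4.1) before and (11.4, 6.0) after, so it travelled √(2.8² + 1.9²) ≈ 3.4 units.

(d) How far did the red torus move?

3.0

The red torus was near (4.2, 5.9) before and (5.6, 3.2) after, so it travelled √(1.4² + 2.7²) ≈ 3.0 units.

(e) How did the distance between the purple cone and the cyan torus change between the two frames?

+2.2

Before: roughly 3.6 units apart; after: 5.8. That's 2.2 units further apart.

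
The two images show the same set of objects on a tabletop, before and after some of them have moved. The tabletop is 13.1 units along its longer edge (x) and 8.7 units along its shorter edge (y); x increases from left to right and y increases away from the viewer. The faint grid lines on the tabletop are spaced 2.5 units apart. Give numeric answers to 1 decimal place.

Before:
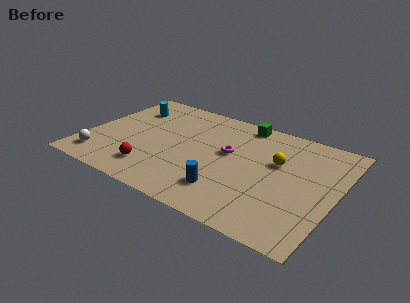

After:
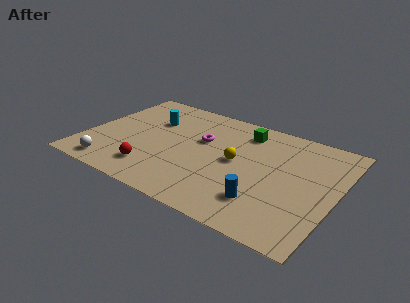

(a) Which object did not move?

the red sphere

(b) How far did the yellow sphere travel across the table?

2.2

The yellow sphere was near (9.9, 5.4) before and (7.9, 4.5) after, so it travelled √(2.0² + 0.9²) ≈ 2.2 units.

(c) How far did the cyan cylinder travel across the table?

1.5

The cyan cylinder was near (1.7, 6.5) before and (3.1, 5.9) after, so it travelled √(1.4² + 0.6²) ≈ 1.5 units.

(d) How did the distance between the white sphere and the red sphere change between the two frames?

-0.6

The distance was about 2.8 in the first image and 2.2 in the second, so they moved 0.6 units closer together.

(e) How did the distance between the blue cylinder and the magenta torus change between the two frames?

+2.0

They were about 3.0 units apart before and 5.0 after — 2.0 units further apart.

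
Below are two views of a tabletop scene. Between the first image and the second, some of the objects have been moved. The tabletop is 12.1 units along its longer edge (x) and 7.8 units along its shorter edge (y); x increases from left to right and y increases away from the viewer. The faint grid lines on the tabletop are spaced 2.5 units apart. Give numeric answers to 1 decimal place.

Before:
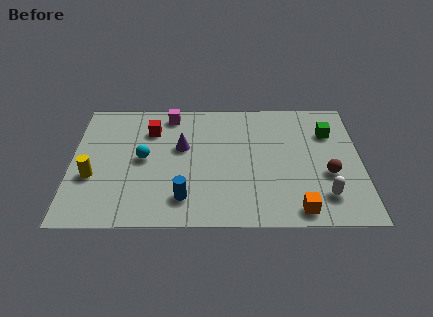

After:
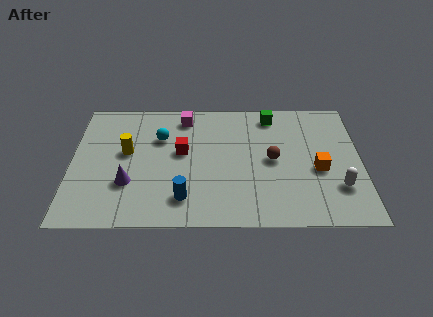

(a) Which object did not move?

the blue cylinder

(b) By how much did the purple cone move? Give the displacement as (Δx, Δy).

(-2.2, -2.2)

From the two frames, the purple cone sits at roughly (4.6, 4.7) before and (2.4, 2.5) after.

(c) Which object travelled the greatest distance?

the purple cone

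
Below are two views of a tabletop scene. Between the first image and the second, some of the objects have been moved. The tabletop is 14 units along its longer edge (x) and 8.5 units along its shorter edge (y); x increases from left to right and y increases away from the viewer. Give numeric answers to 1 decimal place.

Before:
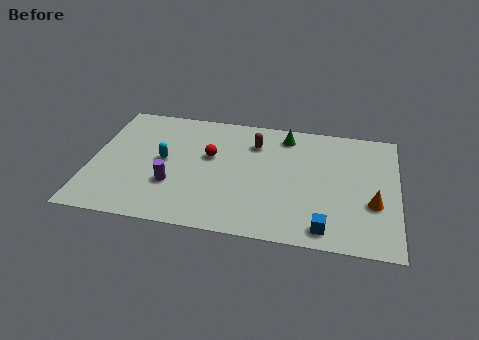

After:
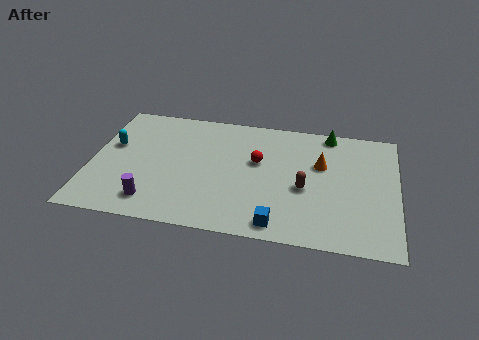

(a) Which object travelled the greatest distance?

the brown capsule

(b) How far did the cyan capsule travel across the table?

2.5

The cyan capsule moved from about (3.3, 4.4) to (0.9, 5.1), a distance of √(2.4² + 0.7²) ≈ 2.5.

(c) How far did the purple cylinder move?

1.5

The purple cylinder was near (3.8, 2.8) before and (3.0, 1.5) after, so it travelled √(0.8² + 1.3²) ≈ 1.5 units.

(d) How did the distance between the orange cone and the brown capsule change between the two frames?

-4.5

Before: roughly 6.4 units apart; after: 1.9. That's 4.5 units closer together.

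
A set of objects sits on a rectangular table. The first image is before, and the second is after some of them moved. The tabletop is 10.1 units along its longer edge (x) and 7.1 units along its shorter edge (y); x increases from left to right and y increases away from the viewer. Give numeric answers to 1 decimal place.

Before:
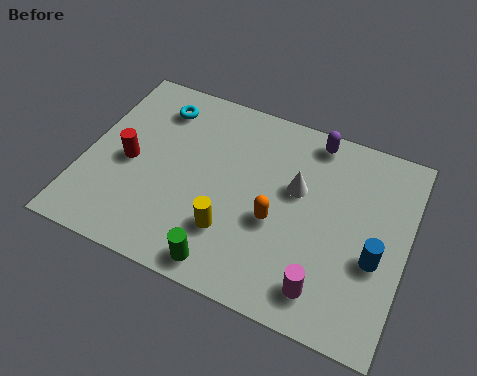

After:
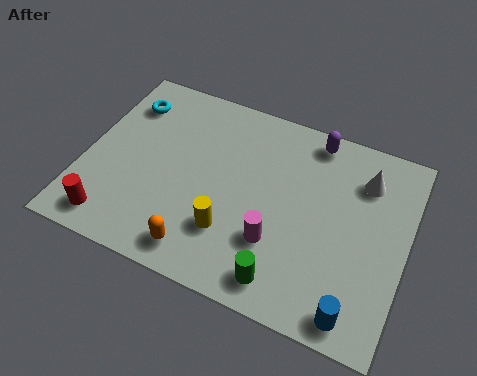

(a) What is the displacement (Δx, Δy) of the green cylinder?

(1.8, 0.2)

From the two frames, the green cylinder sits at roughly (4.8, 0.8) before and (6.6, 1.0) after.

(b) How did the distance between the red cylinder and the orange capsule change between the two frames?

-1.9

The distance was about 4.7 in the first image and 2.8 in the second, so they moved 1.9 units closer together.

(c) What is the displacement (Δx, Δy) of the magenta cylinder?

(-1.6, 1.0)

The magenta cylinder was at about (7.8, 1.2) and moved to about (6.2, 2.2).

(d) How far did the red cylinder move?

2.3

The red cylinder was near (1.4, 3.3) before and (1.2, 1.0) after, so it travelled √(0.2² + 2.3²) ≈ 2.3 units.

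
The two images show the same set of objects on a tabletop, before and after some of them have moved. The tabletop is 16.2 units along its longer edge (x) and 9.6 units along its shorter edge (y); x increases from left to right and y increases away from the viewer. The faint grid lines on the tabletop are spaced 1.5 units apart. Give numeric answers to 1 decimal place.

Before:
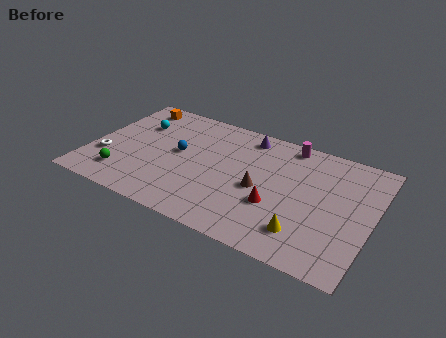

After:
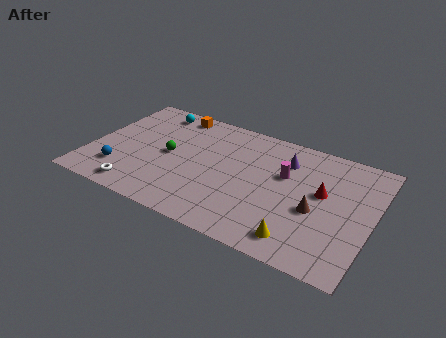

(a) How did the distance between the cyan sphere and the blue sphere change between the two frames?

+3.0

The distance was about 3.1 in the first image and 6.1 in the second, so they moved 3.0 units further apart.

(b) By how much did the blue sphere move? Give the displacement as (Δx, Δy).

(-3.0, -2.9)

The blue sphere started near (5.0, 5.2) and ended near (2.0, 2.3).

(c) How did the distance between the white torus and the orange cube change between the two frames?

+2.1

They were about 5.3 units apart before and 7.4 after — 2.1 units further apart.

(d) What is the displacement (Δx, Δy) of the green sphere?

(2.3, 2.8)

The green sphere was at about (2.2, 2.0) and moved to about (4.5, 4.8).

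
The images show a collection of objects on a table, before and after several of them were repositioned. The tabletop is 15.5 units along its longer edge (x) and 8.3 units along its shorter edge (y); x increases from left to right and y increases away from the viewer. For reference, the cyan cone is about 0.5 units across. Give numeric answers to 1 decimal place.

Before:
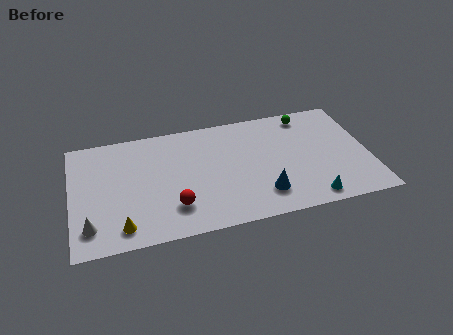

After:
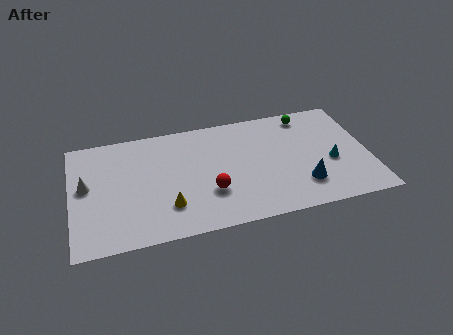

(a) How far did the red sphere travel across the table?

2.0

The red sphere moved from about (5.2, 2.1) to (7.1, 2.7), a distance of √(1.9² + 0.6²) ≈ 2.0.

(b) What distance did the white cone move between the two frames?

2.9

The white cone moved from about (0.9, 1.7) to (0.8, 4.6), a distance of √(0.1² + 2.9²) ≈ 2.9.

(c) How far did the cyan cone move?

2.7

From (12.2, 1.0) to (13.5, 3.4), the cyan cone covered √(1.3² + 2.4²) ≈ 2.7 units.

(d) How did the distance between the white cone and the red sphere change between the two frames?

+2.3

The distance was about 4.3 in the first image and 6.6 in the second, so they moved 2.3 units further apart.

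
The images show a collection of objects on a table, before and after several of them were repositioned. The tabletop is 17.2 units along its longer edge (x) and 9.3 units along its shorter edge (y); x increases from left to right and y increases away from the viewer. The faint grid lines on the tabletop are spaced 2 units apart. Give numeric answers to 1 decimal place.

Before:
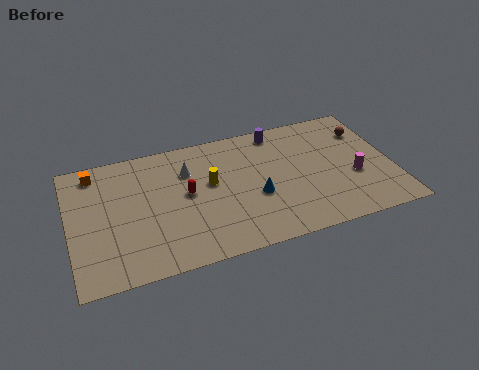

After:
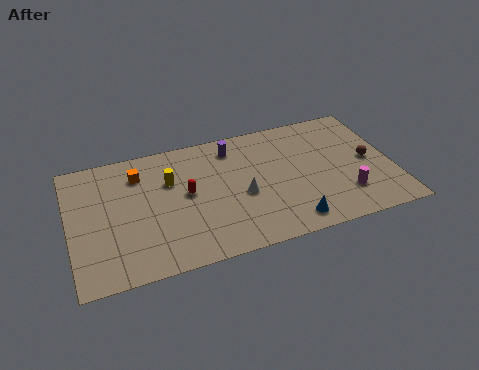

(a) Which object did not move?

the red capsule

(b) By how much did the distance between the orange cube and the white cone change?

+1.1

The distance was about 5.1 in the first image and 6.2 in the second, so they moved 1.1 units further apart.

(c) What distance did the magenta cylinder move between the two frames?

1.3

The magenta cylinder moved from about (15.1, 3.6) to (14.5, 2.4), a distance of √(0.6² + 1.2²) ≈ 1.3.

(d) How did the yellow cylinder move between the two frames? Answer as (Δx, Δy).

(-2.1, 0.8)

The yellow cylinder started near (7.5, 5.4) and ended near (5.4, 6.2).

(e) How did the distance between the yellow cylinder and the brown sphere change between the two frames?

+2.0

The distance was about 8.7 in the first image and 10.7 in the second, so they moved 2.0 units further apart.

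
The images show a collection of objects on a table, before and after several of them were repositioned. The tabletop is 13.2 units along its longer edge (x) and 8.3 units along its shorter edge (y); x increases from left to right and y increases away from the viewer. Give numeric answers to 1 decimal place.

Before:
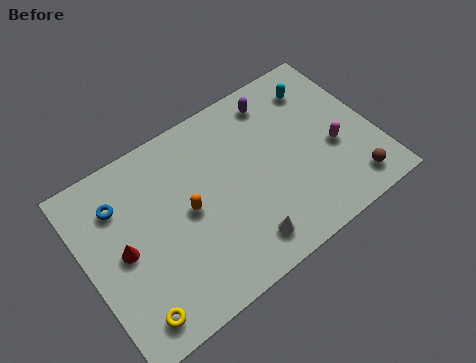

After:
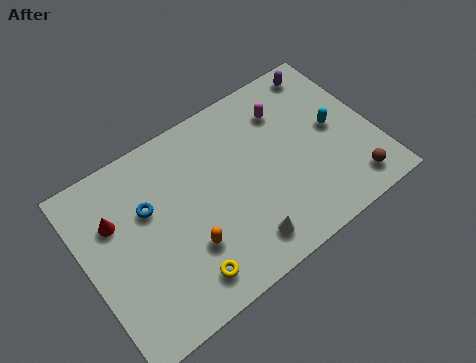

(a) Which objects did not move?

the white cone and the brown sphere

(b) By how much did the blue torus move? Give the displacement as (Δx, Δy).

(1.2, -0.9)

The blue torus was at about (1.8, 6.2) and moved to about (3.0, 5.3).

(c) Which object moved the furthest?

the magenta capsule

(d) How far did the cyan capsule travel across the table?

2.3

The cyan capsule was near (11.2, 6.6) before and (11.5, 4.3) after, so it travelled √(0.3² + 2.3²) ≈ 2.3 units.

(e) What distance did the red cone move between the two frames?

1.5

The red cone moved from about (1.6, 4.1) to (1.5, 5.6), a distance of √(0.1² + 1.5²) ≈ 1.5.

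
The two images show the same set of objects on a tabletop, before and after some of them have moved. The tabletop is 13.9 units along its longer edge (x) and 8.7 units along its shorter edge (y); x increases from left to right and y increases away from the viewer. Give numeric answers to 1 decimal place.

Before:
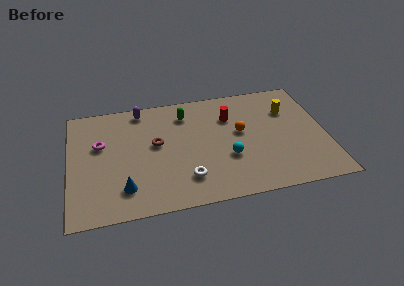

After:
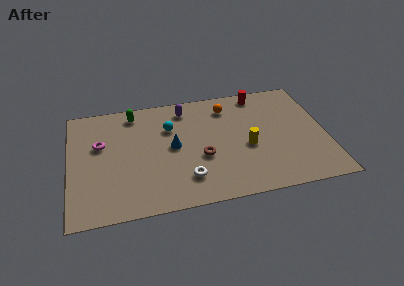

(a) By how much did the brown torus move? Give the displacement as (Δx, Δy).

(2.4, -1.5)

The brown torus was at about (4.7, 4.9) and moved to about (7.1, 3.4).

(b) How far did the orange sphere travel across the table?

2.2

The orange sphere moved from about (9.3, 4.9) to (8.7, 7.0), a distance of √(0.6² + 2.1²) ≈ 2.2.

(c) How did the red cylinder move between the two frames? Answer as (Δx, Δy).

(1.7, 1.5)

The red cylinder was at about (8.8, 6.2) and moved to about (10.5, 7.7).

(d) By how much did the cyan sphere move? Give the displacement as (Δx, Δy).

(-3.0, 2.9)

From the two frames, the cyan sphere sits at roughly (8.5, 3.1) before and (5.5, 6.0) after.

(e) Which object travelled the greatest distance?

the cyan sphere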